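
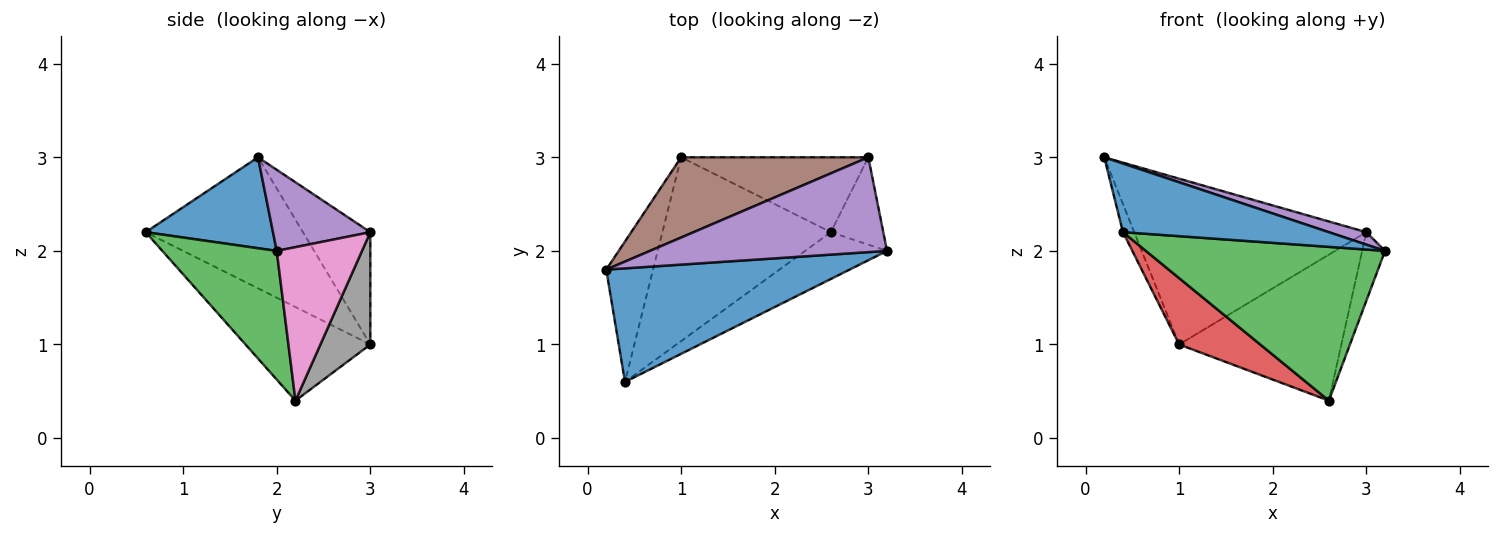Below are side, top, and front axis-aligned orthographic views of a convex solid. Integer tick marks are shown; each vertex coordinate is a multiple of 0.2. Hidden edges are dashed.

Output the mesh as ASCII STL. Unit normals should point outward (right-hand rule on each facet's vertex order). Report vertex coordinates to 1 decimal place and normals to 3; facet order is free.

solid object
 facet normal 0.305 -0.493 0.815
  outer loop
   vertex 0.4 0.6 2.2
   vertex 3.2 2.0 2.0
   vertex 0.2 1.8 3.0
  endloop
 endfacet
 facet normal -0.940 0.067 -0.336
  outer loop
   vertex 1.0 3.0 1.0
   vertex 0.4 0.6 2.2
   vertex 0.2 1.8 3.0
  endloop
 endfacet
 facet normal 0.416 -0.870 -0.265
  outer loop
   vertex 2.6 2.2 0.4
   vertex 3.2 2.0 2.0
   vertex 0.4 0.6 2.2
  endloop
 endfacet
 facet normal -0.463 -0.301 -0.834
  outer loop
   vertex 2.6 2.2 0.4
   vertex 0.4 0.6 2.2
   vertex 1.0 3.0 1.0
  endloop
 endfacet
 facet normal 0.321 -0.124 0.939
  outer loop
   vertex 3.0 3.0 2.2
   vertex 0.2 1.8 3.0
   vertex 3.2 2.0 2.0
  endloop
 endfacet
 facet normal -0.253 0.871 0.421
  outer loop
   vertex 3.0 3.0 2.2
   vertex 1.0 3.0 1.0
   vertex 0.2 1.8 3.0
  endloop
 endfacet
 facet normal 0.917 0.246 -0.313
  outer loop
   vertex 3.0 3.0 2.2
   vertex 3.2 2.0 2.0
   vertex 2.6 2.2 0.4
  endloop
 endfacet
 facet normal 0.264 0.858 -0.440
  outer loop
   vertex 3.0 3.0 2.2
   vertex 2.6 2.2 0.4
   vertex 1.0 3.0 1.0
  endloop
 endfacet
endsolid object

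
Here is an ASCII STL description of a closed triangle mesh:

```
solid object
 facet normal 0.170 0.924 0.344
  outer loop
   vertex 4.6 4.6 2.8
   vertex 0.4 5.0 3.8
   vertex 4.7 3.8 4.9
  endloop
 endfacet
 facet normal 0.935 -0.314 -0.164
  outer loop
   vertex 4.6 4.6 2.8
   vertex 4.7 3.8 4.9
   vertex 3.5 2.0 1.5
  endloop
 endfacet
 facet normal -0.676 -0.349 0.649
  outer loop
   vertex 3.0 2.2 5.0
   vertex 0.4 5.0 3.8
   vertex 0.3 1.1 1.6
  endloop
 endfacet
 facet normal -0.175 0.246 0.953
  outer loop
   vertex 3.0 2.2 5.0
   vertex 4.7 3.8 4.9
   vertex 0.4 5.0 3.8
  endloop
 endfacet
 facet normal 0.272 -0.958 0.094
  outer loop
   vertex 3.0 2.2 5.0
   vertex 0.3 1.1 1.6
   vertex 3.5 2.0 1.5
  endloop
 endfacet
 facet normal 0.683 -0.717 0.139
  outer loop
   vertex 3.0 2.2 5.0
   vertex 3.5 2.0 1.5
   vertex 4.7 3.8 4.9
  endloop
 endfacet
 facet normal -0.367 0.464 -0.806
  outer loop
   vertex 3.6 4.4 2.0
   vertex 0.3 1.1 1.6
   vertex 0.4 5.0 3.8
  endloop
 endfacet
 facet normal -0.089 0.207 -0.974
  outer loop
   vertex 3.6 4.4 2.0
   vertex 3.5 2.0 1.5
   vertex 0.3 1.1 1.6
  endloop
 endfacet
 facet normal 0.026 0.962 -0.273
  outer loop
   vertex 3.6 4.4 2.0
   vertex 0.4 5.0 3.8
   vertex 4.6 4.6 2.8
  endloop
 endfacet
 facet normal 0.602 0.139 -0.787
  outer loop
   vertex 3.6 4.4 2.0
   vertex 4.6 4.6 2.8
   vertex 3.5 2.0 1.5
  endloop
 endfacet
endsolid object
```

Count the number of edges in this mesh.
15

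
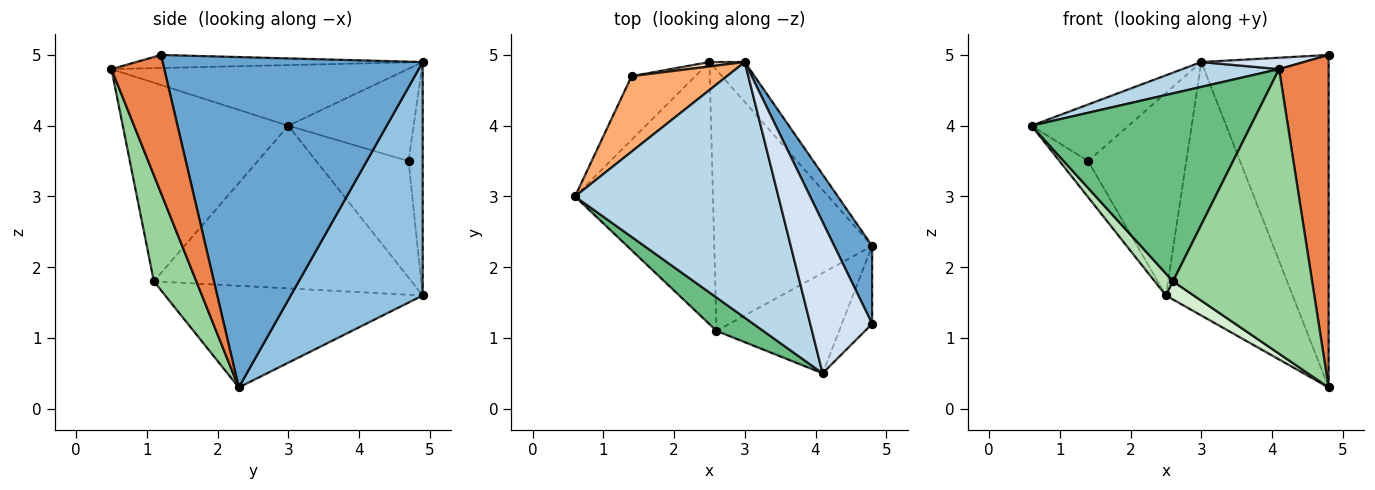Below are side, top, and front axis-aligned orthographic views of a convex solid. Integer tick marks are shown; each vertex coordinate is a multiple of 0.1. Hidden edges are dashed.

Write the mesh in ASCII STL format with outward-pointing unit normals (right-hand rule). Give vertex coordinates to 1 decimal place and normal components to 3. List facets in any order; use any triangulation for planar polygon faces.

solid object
 facet normal 0.893 0.437 0.102
  outer loop
   vertex 4.8 2.3 0.3
   vertex 3.0 4.9 4.9
   vertex 4.8 1.2 5.0
  endloop
 endfacet
 facet normal 0.717 0.689 -0.109
  outer loop
   vertex 2.5 4.9 1.6
   vertex 3.0 4.9 4.9
   vertex 4.8 2.3 0.3
  endloop
 endfacet
 facet normal -0.284 -0.093 0.954
  outer loop
   vertex 4.1 0.5 4.8
   vertex 3.0 4.9 4.9
   vertex 0.6 3.0 4.0
  endloop
 endfacet
 facet normal -0.205 -0.074 0.976
  outer loop
   vertex 4.1 0.5 4.8
   vertex 4.8 1.2 5.0
   vertex 3.0 4.9 4.9
  endloop
 endfacet
 facet normal 0.720 -0.675 -0.158
  outer loop
   vertex 4.1 0.5 4.8
   vertex 4.8 2.3 0.3
   vertex 4.8 1.2 5.0
  endloop
 endfacet
 facet normal -0.613 0.474 0.632
  outer loop
   vertex 1.4 4.7 3.5
   vertex 0.6 3.0 4.0
   vertex 3.0 4.9 4.9
  endloop
 endfacet
 facet normal -0.847 0.262 -0.463
  outer loop
   vertex 1.4 4.7 3.5
   vertex 2.5 4.9 1.6
   vertex 0.6 3.0 4.0
  endloop
 endfacet
 facet normal -0.143 0.990 0.022
  outer loop
   vertex 1.4 4.7 3.5
   vertex 3.0 4.9 4.9
   vertex 2.5 4.9 1.6
  endloop
 endfacet
 facet normal -0.597 -0.790 0.140
  outer loop
   vertex 2.6 1.1 1.8
   vertex 4.1 0.5 4.8
   vertex 0.6 3.0 4.0
  endloop
 endfacet
 facet normal 0.277 -0.906 -0.320
  outer loop
   vertex 2.6 1.1 1.8
   vertex 4.8 2.3 0.3
   vertex 4.1 0.5 4.8
  endloop
 endfacet
 facet normal -0.762 -0.054 -0.646
  outer loop
   vertex 2.6 1.1 1.8
   vertex 0.6 3.0 4.0
   vertex 2.5 4.9 1.6
  endloop
 endfacet
 facet normal -0.540 -0.058 -0.839
  outer loop
   vertex 2.6 1.1 1.8
   vertex 2.5 4.9 1.6
   vertex 4.8 2.3 0.3
  endloop
 endfacet
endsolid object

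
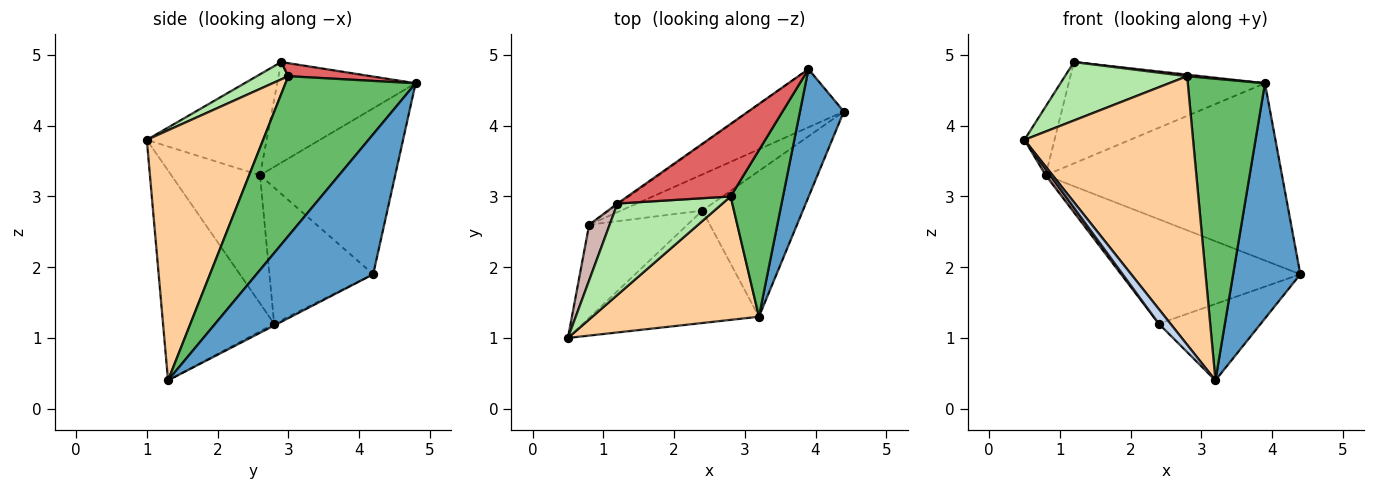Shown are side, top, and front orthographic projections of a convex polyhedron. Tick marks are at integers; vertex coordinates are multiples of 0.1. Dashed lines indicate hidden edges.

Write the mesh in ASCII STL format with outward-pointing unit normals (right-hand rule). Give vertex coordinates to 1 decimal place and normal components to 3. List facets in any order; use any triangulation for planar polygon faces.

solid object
 facet normal 0.836 -0.482 0.262
  outer loop
   vertex 3.9 4.8 4.6
   vertex 3.2 1.3 0.4
   vertex 4.4 4.2 1.9
  endloop
 endfacet
 facet normal -0.777 -0.081 -0.624
  outer loop
   vertex 2.4 2.8 1.2
   vertex 3.2 1.3 0.4
   vertex 0.5 1.0 3.8
  endloop
 endfacet
 facet normal -0.015 0.464 -0.886
  outer loop
   vertex 2.4 2.8 1.2
   vertex 4.4 4.2 1.9
   vertex 3.2 1.3 0.4
  endloop
 endfacet
 facet normal 0.531 -0.770 0.354
  outer loop
   vertex 2.8 3.0 4.7
   vertex 0.5 1.0 3.8
   vertex 3.2 1.3 0.4
  endloop
 endfacet
 facet normal 0.828 -0.491 0.271
  outer loop
   vertex 2.8 3.0 4.7
   vertex 3.2 1.3 0.4
   vertex 3.9 4.8 4.6
  endloop
 endfacet
 facet normal 0.138 -0.534 0.834
  outer loop
   vertex 1.2 2.9 4.9
   vertex 0.5 1.0 3.8
   vertex 2.8 3.0 4.7
  endloop
 endfacet
 facet normal 0.125 -0.021 0.992
  outer loop
   vertex 1.2 2.9 4.9
   vertex 2.8 3.0 4.7
   vertex 3.9 4.8 4.6
  endloop
 endfacet
 facet normal -0.478 0.835 -0.274
  outer loop
   vertex 0.8 2.6 3.3
   vertex 3.9 4.8 4.6
   vertex 4.4 4.2 1.9
  endloop
 endfacet
 facet normal -0.480 0.829 -0.287
  outer loop
   vertex 0.8 2.6 3.3
   vertex 4.4 4.2 1.9
   vertex 2.4 2.8 1.2
  endloop
 endfacet
 facet normal -0.576 0.817 -0.009
  outer loop
   vertex 0.8 2.6 3.3
   vertex 1.2 2.9 4.9
   vertex 3.9 4.8 4.6
  endloop
 endfacet
 facet normal -0.793 -0.041 -0.608
  outer loop
   vertex 0.8 2.6 3.3
   vertex 2.4 2.8 1.2
   vertex 0.5 1.0 3.8
  endloop
 endfacet
 facet normal -0.952 0.239 0.193
  outer loop
   vertex 0.8 2.6 3.3
   vertex 0.5 1.0 3.8
   vertex 1.2 2.9 4.9
  endloop
 endfacet
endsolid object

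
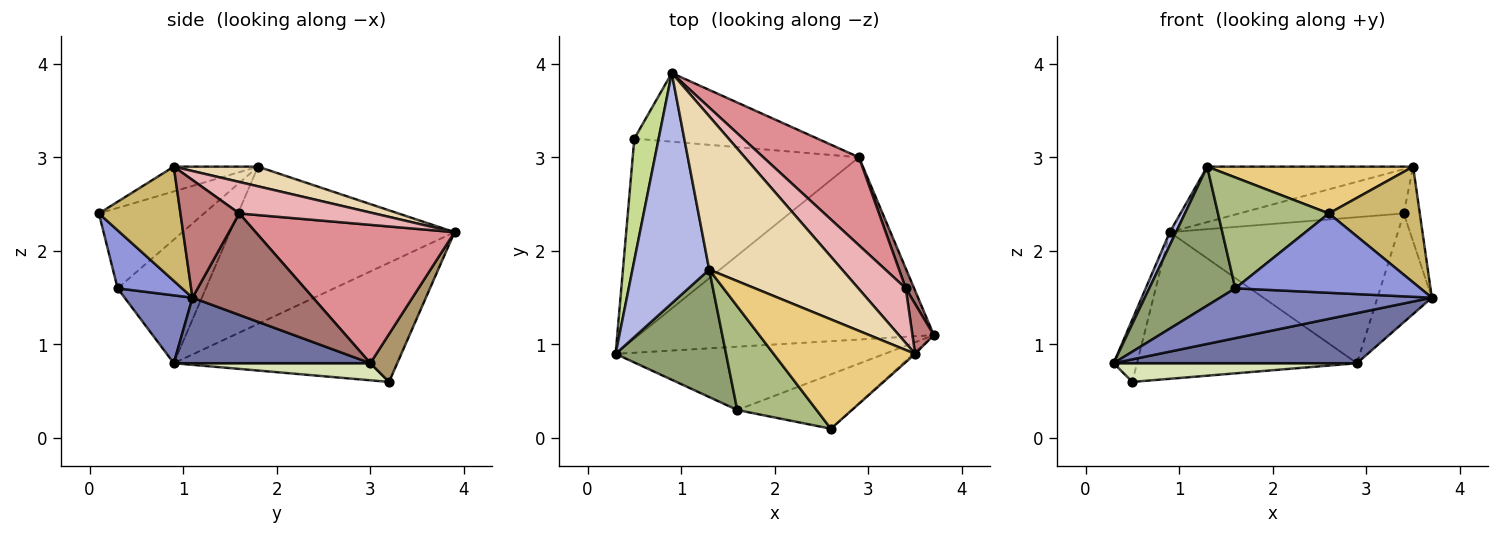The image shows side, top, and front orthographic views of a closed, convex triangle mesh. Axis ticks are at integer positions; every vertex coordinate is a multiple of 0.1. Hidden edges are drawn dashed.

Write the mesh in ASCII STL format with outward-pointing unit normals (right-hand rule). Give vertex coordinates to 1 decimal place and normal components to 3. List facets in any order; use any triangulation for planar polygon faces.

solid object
 facet normal 0.209 -0.259 -0.943
  outer loop
   vertex 2.9 3.0 0.8
   vertex 3.7 1.1 1.5
   vertex 0.3 0.9 0.8
  endloop
 endfacet
 facet normal 0.194 -0.607 -0.771
  outer loop
   vertex 1.6 0.3 1.6
   vertex 0.3 0.9 0.8
   vertex 3.7 1.1 1.5
  endloop
 endfacet
 facet normal 0.276 -0.793 -0.543
  outer loop
   vertex 1.6 0.3 1.6
   vertex 3.7 1.1 1.5
   vertex 2.6 0.1 2.4
  endloop
 endfacet
 facet normal -0.898 -0.025 0.438
  outer loop
   vertex 1.3 1.8 2.9
   vertex 0.9 3.9 2.2
   vertex 0.3 0.9 0.8
  endloop
 endfacet
 facet normal -0.603 -0.588 0.539
  outer loop
   vertex 1.3 1.8 2.9
   vertex 0.3 0.9 0.8
   vertex 1.6 0.3 1.6
  endloop
 endfacet
 facet normal -0.569 -0.601 0.562
  outer loop
   vertex 1.3 1.8 2.9
   vertex 1.6 0.3 1.6
   vertex 2.6 0.1 2.4
  endloop
 endfacet
 facet normal -0.975 0.102 0.199
  outer loop
   vertex 0.5 3.2 0.6
   vertex 0.3 0.9 0.8
   vertex 0.9 3.9 2.2
  endloop
 endfacet
 facet normal 0.075 -0.093 -0.993
  outer loop
   vertex 0.5 3.2 0.6
   vertex 2.9 3.0 0.8
   vertex 0.3 0.9 0.8
  endloop
 endfacet
 facet normal 0.110 0.900 -0.421
  outer loop
   vertex 0.5 3.2 0.6
   vertex 0.9 3.9 2.2
   vertex 2.9 3.0 0.8
  endloop
 endfacet
 facet normal 0.668 -0.744 -0.011
  outer loop
   vertex 3.5 0.9 2.9
   vertex 2.6 0.1 2.4
   vertex 3.7 1.1 1.5
  endloop
 endfacet
 facet normal -0.159 -0.388 0.908
  outer loop
   vertex 3.5 0.9 2.9
   vertex 1.3 1.8 2.9
   vertex 2.6 0.1 2.4
  endloop
 endfacet
 facet normal 0.138 0.337 0.931
  outer loop
   vertex 3.5 0.9 2.9
   vertex 0.9 3.9 2.2
   vertex 1.3 1.8 2.9
  endloop
 endfacet
 facet normal 0.909 0.410 0.075
  outer loop
   vertex 3.4 1.6 2.4
   vertex 3.7 1.1 1.5
   vertex 2.9 3.0 0.8
  endloop
 endfacet
 facet normal 0.950 0.259 0.173
  outer loop
   vertex 3.4 1.6 2.4
   vertex 3.5 0.9 2.9
   vertex 3.7 1.1 1.5
  endloop
 endfacet
 facet normal 0.598 0.686 0.414
  outer loop
   vertex 3.4 1.6 2.4
   vertex 2.9 3.0 0.8
   vertex 0.9 3.9 2.2
  endloop
 endfacet
 facet normal 0.459 0.559 0.691
  outer loop
   vertex 3.4 1.6 2.4
   vertex 0.9 3.9 2.2
   vertex 3.5 0.9 2.9
  endloop
 endfacet
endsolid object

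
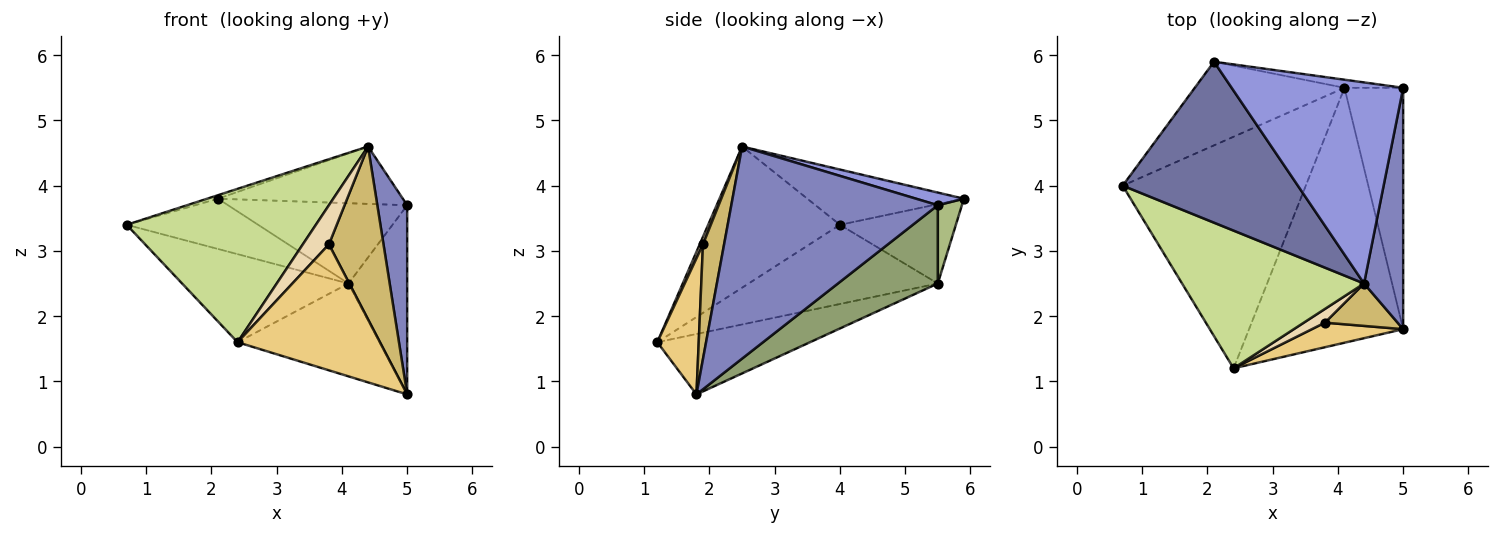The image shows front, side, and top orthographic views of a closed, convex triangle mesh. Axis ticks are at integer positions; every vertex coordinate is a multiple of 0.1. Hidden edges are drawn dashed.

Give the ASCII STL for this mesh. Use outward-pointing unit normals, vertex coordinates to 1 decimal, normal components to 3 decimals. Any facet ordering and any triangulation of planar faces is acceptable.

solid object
 facet normal -0.301 0.021 0.953
  outer loop
   vertex 4.4 2.5 4.6
   vertex 2.1 5.9 3.8
   vertex 0.7 4.0 3.4
  endloop
 endfacet
 facet normal 0.974 -0.141 0.180
  outer loop
   vertex 5.0 5.5 3.7
   vertex 4.4 2.5 4.6
   vertex 5.0 1.8 0.8
  endloop
 endfacet
 facet normal 0.071 0.274 0.959
  outer loop
   vertex 5.0 5.5 3.7
   vertex 2.1 5.9 3.8
   vertex 4.4 2.5 4.6
  endloop
 endfacet
 facet normal -0.413 0.469 -0.780
  outer loop
   vertex 4.1 5.5 2.5
   vertex 0.7 4.0 3.4
   vertex 2.1 5.9 3.8
  endloop
 endfacet
 facet normal 0.724 0.426 -0.543
  outer loop
   vertex 4.1 5.5 2.5
   vertex 5.0 5.5 3.7
   vertex 5.0 1.8 0.8
  endloop
 endfacet
 facet normal 0.133 0.986 -0.099
  outer loop
   vertex 4.1 5.5 2.5
   vertex 2.1 5.9 3.8
   vertex 5.0 5.5 3.7
  endloop
 endfacet
 facet normal -0.460 -0.661 0.593
  outer loop
   vertex 2.4 1.2 1.6
   vertex 4.4 2.5 4.6
   vertex 0.7 4.0 3.4
  endloop
 endfacet
 facet normal -0.375 0.330 -0.867
  outer loop
   vertex 2.4 1.2 1.6
   vertex 0.7 4.0 3.4
   vertex 4.1 5.5 2.5
  endloop
 endfacet
 facet normal -0.345 0.321 -0.882
  outer loop
   vertex 2.4 1.2 1.6
   vertex 4.1 5.5 2.5
   vertex 5.0 1.8 0.8
  endloop
 endfacet
 facet normal 0.352 -0.909 0.223
  outer loop
   vertex 3.8 1.9 3.1
   vertex 5.0 1.8 0.8
   vertex 4.4 2.5 4.6
  endloop
 endfacet
 facet normal 0.274 -0.944 0.184
  outer loop
   vertex 3.8 1.9 3.1
   vertex 2.4 1.2 1.6
   vertex 5.0 1.8 0.8
  endloop
 endfacet
 facet normal 0.117 -0.937 0.328
  outer loop
   vertex 3.8 1.9 3.1
   vertex 4.4 2.5 4.6
   vertex 2.4 1.2 1.6
  endloop
 endfacet
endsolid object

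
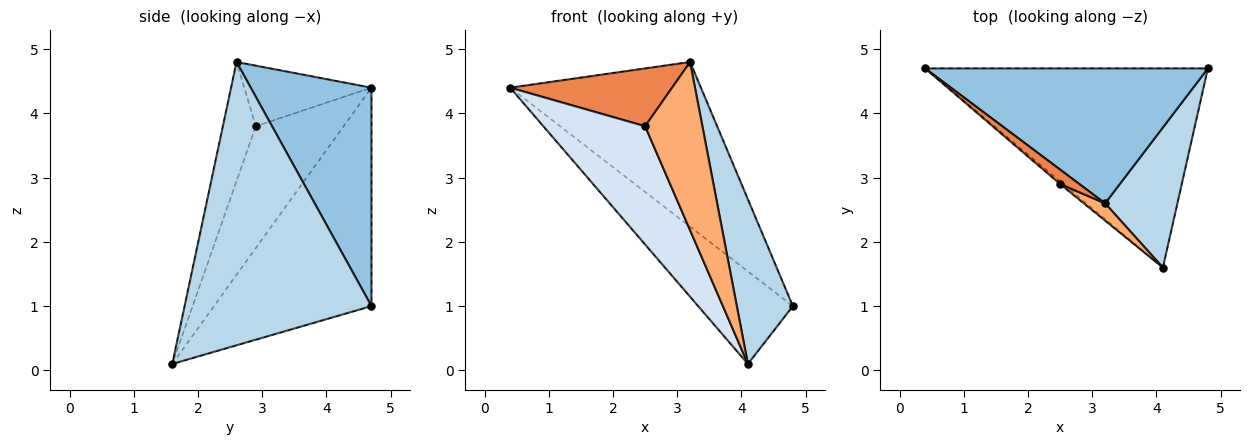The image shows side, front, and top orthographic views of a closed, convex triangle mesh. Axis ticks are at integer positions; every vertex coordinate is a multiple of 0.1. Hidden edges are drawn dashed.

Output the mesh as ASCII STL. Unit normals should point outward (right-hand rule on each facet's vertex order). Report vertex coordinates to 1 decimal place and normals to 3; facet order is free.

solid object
 facet normal -0.574 0.345 -0.743
  outer loop
   vertex 4.1 1.6 0.1
   vertex 0.4 4.7 4.4
   vertex 4.8 4.7 1.0
  endloop
 endfacet
 facet normal 0.440 0.695 0.569
  outer loop
   vertex 3.2 2.6 4.8
   vertex 4.8 4.7 1.0
   vertex 0.4 4.7 4.4
  endloop
 endfacet
 facet normal 0.930 -0.279 0.238
  outer loop
   vertex 3.2 2.6 4.8
   vertex 4.1 1.6 0.1
   vertex 4.8 4.7 1.0
  endloop
 endfacet
 facet normal -0.653 -0.757 -0.017
  outer loop
   vertex 2.5 2.9 3.8
   vertex 0.4 4.7 4.4
   vertex 4.1 1.6 0.1
  endloop
 endfacet
 facet normal -0.606 -0.772 0.193
  outer loop
   vertex 2.5 2.9 3.8
   vertex 3.2 2.6 4.8
   vertex 0.4 4.7 4.4
  endloop
 endfacet
 facet normal -0.497 -0.863 0.089
  outer loop
   vertex 2.5 2.9 3.8
   vertex 4.1 1.6 0.1
   vertex 3.2 2.6 4.8
  endloop
 endfacet
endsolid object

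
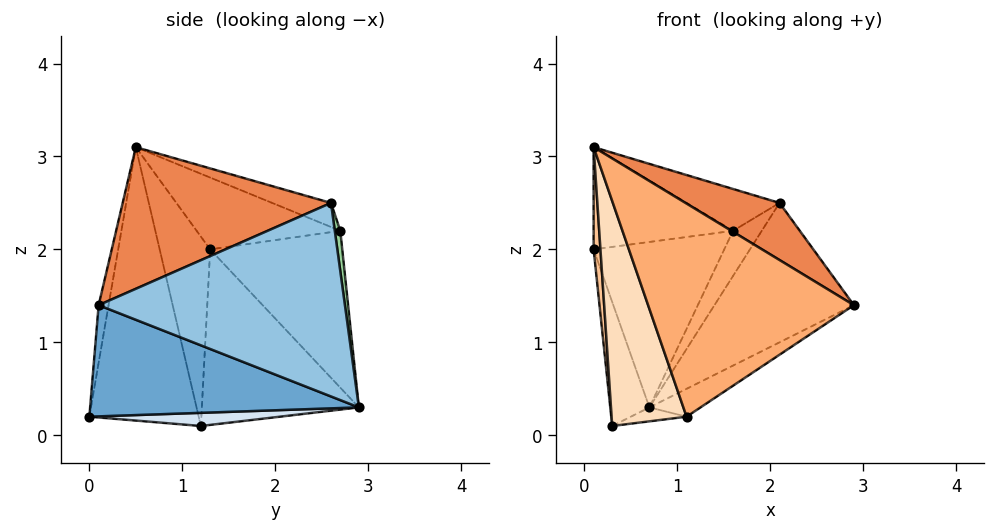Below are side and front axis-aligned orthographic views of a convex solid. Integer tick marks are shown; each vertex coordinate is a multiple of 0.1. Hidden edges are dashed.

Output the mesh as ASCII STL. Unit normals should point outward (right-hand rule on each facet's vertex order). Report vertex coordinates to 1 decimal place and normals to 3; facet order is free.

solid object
 facet normal 0.548 0.104 -0.830
  outer loop
   vertex 1.1 0.0 0.2
   vertex 0.7 2.9 0.3
   vertex 2.9 0.1 1.4
  endloop
 endfacet
 facet normal 0.783 0.443 -0.438
  outer loop
   vertex 2.1 2.6 2.5
   vertex 2.9 0.1 1.4
   vertex 0.7 2.9 0.3
  endloop
 endfacet
 facet normal -0.964 0.240 -0.114
  outer loop
   vertex 0.3 1.2 0.1
   vertex 0.1 1.3 2.0
   vertex 0.7 2.9 0.3
  endloop
 endfacet
 facet normal 0.217 0.064 -0.974
  outer loop
   vertex 0.3 1.2 0.1
   vertex 0.7 2.9 0.3
   vertex 1.1 0.0 0.2
  endloop
 endfacet
 facet normal 0.483 -0.218 0.848
  outer loop
   vertex 0.1 0.5 3.1
   vertex 2.9 0.1 1.4
   vertex 2.1 2.6 2.5
  endloop
 endfacet
 facet normal -0.048 -0.987 0.154
  outer loop
   vertex 0.1 0.5 3.1
   vertex 1.1 0.0 0.2
   vertex 2.9 0.1 1.4
  endloop
 endfacet
 facet normal -0.986 -0.133 -0.097
  outer loop
   vertex 0.1 0.5 3.1
   vertex 0.1 1.3 2.0
   vertex 0.3 1.2 0.1
  endloop
 endfacet
 facet normal -0.811 -0.556 -0.184
  outer loop
   vertex 0.1 0.5 3.1
   vertex 0.3 1.2 0.1
   vertex 1.1 0.0 0.2
  endloop
 endfacet
 facet normal -0.658 0.650 0.380
  outer loop
   vertex 1.6 2.7 2.2
   vertex 0.7 2.9 0.3
   vertex 0.1 1.3 2.0
  endloop
 endfacet
 facet normal 0.188 0.982 0.014
  outer loop
   vertex 1.6 2.7 2.2
   vertex 2.1 2.6 2.5
   vertex 0.7 2.9 0.3
  endloop
 endfacet
 facet normal -0.640 0.621 0.452
  outer loop
   vertex 1.6 2.7 2.2
   vertex 0.1 1.3 2.0
   vertex 0.1 0.5 3.1
  endloop
 endfacet
 facet normal -0.347 0.548 0.761
  outer loop
   vertex 1.6 2.7 2.2
   vertex 0.1 0.5 3.1
   vertex 2.1 2.6 2.5
  endloop
 endfacet
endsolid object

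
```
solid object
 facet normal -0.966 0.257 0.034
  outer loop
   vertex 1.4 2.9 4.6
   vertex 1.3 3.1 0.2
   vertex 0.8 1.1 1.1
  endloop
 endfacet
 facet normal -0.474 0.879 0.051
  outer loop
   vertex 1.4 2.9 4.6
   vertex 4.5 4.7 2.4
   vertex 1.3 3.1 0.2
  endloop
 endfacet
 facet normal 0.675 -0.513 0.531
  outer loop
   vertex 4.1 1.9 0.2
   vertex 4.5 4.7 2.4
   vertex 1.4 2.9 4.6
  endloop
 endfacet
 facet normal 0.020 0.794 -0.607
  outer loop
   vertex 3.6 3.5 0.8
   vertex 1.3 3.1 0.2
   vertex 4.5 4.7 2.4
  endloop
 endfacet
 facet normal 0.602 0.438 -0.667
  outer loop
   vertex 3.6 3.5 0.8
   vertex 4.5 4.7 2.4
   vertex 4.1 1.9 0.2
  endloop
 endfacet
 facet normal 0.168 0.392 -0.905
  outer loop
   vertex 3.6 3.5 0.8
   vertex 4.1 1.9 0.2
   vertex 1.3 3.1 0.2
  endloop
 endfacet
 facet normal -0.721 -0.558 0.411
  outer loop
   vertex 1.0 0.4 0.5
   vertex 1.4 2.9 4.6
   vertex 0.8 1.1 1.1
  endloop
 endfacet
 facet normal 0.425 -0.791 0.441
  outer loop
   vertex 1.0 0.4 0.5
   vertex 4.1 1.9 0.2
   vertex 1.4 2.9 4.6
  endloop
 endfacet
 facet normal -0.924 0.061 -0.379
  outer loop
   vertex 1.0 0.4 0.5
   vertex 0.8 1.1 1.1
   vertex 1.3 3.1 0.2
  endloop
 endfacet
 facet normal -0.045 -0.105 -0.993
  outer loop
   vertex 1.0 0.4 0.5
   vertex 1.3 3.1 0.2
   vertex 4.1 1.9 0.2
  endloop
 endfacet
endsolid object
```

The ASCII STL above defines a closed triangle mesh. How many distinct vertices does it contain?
7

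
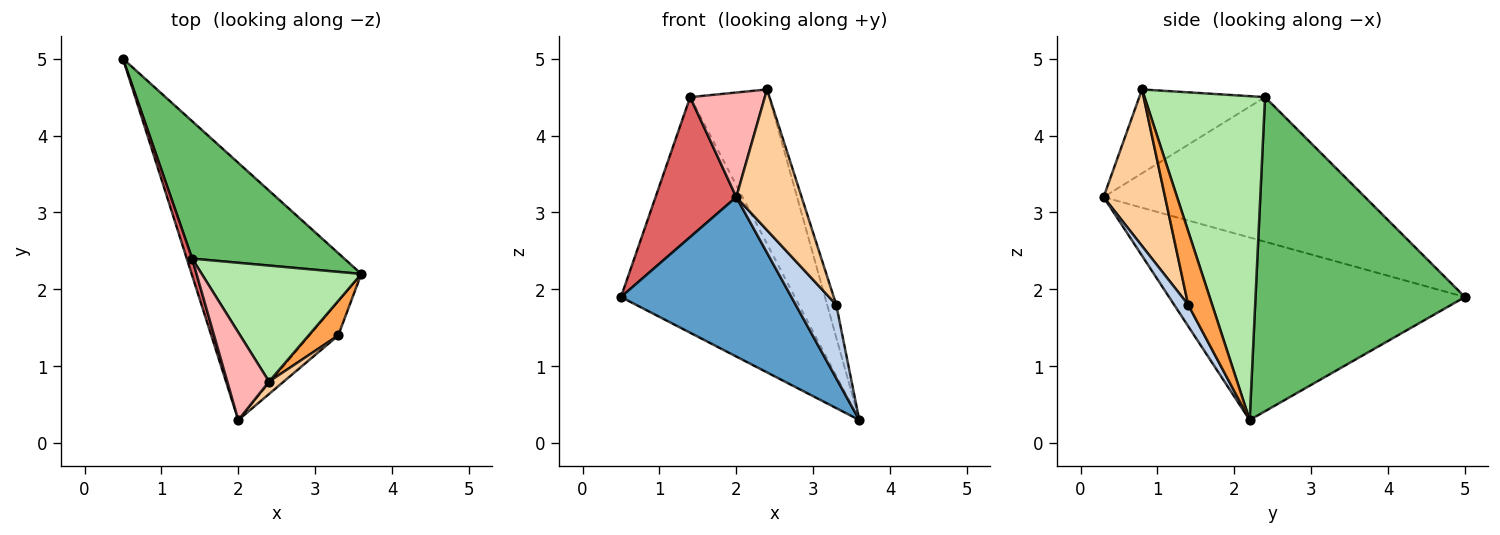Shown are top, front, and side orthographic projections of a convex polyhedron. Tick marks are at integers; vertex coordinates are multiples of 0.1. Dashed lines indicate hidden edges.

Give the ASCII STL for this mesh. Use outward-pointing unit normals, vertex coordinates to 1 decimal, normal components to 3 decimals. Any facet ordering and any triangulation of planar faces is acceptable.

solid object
 facet normal -0.675 -0.389 -0.627
  outer loop
   vertex 2.0 0.3 3.2
   vertex 0.5 5.0 1.9
   vertex 3.6 2.2 0.3
  endloop
 endfacet
 facet normal 0.300 -0.865 -0.402
  outer loop
   vertex 3.3 1.4 1.8
   vertex 2.0 0.3 3.2
   vertex 3.6 2.2 0.3
  endloop
 endfacet
 facet normal 0.875 0.333 0.352
  outer loop
   vertex 3.3 1.4 1.8
   vertex 3.6 2.2 0.3
   vertex 2.4 0.8 4.6
  endloop
 endfacet
 facet normal 0.684 -0.727 0.064
  outer loop
   vertex 3.3 1.4 1.8
   vertex 2.4 0.8 4.6
   vertex 2.0 0.3 3.2
  endloop
 endfacet
 facet normal 0.721 0.599 0.349
  outer loop
   vertex 1.4 2.4 4.5
   vertex 3.6 2.2 0.3
   vertex 0.5 5.0 1.9
  endloop
 endfacet
 facet normal 0.773 0.507 0.381
  outer loop
   vertex 1.4 2.4 4.5
   vertex 2.4 0.8 4.6
   vertex 3.6 2.2 0.3
  endloop
 endfacet
 facet normal -0.955 -0.295 0.036
  outer loop
   vertex 1.4 2.4 4.5
   vertex 0.5 5.0 1.9
   vertex 2.0 0.3 3.2
  endloop
 endfacet
 facet normal -0.790 -0.469 0.393
  outer loop
   vertex 1.4 2.4 4.5
   vertex 2.0 0.3 3.2
   vertex 2.4 0.8 4.6
  endloop
 endfacet
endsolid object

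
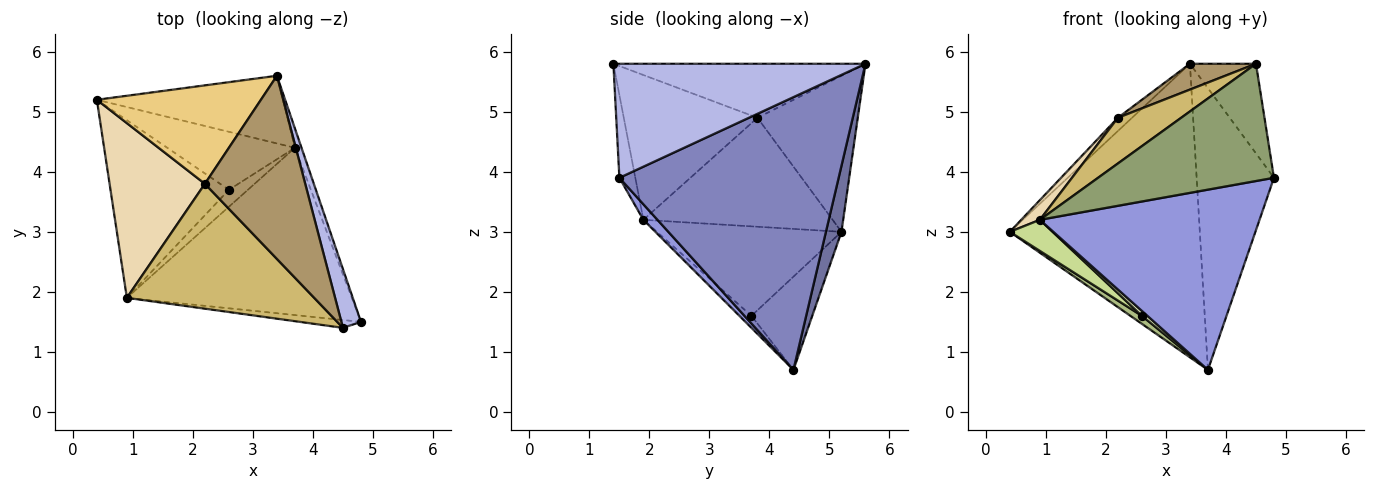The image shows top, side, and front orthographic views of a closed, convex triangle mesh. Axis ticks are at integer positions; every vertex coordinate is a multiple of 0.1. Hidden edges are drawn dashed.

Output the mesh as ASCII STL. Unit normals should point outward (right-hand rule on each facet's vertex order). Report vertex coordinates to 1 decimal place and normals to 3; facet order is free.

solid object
 facet normal 0.079 0.971 -0.224
  outer loop
   vertex 3.7 4.4 0.7
   vertex 0.4 5.2 3.0
   vertex 3.4 5.6 5.8
  endloop
 endfacet
 facet normal 0.943 0.332 -0.023
  outer loop
   vertex 3.7 4.4 0.7
   vertex 3.4 5.6 5.8
   vertex 4.8 1.5 3.9
  endloop
 endfacet
 facet normal 0.047 -0.732 -0.680
  outer loop
   vertex 0.9 1.9 3.2
   vertex 3.7 4.4 0.7
   vertex 4.8 1.5 3.9
  endloop
 endfacet
 facet normal 0.954 0.250 0.164
  outer loop
   vertex 4.5 1.4 5.8
   vertex 4.8 1.5 3.9
   vertex 3.4 5.6 5.8
  endloop
 endfacet
 facet normal -0.090 -0.994 -0.067
  outer loop
   vertex 4.5 1.4 5.8
   vertex 0.9 1.9 3.2
   vertex 4.8 1.5 3.9
  endloop
 endfacet
 facet normal -0.586 -0.111 -0.803
  outer loop
   vertex 2.6 3.7 1.6
   vertex 0.4 5.2 3.0
   vertex 3.7 4.4 0.7
  endloop
 endfacet
 facet normal -0.597 -0.138 -0.790
  outer loop
   vertex 2.6 3.7 1.6
   vertex 0.9 1.9 3.2
   vertex 0.4 5.2 3.0
  endloop
 endfacet
 facet normal -0.519 -0.239 -0.821
  outer loop
   vertex 2.6 3.7 1.6
   vertex 3.7 4.4 0.7
   vertex 0.9 1.9 3.2
  endloop
 endfacet
 facet normal -0.470 -0.123 0.874
  outer loop
   vertex 2.2 3.8 4.9
   vertex 4.5 1.4 5.8
   vertex 3.4 5.6 5.8
  endloop
 endfacet
 facet normal -0.587 -0.278 0.760
  outer loop
   vertex 2.2 3.8 4.9
   vertex 0.9 1.9 3.2
   vertex 4.5 1.4 5.8
  endloop
 endfacet
 facet normal -0.686 0.097 0.721
  outer loop
   vertex 2.2 3.8 4.9
   vertex 3.4 5.6 5.8
   vertex 0.4 5.2 3.0
  endloop
 endfacet
 facet normal -0.751 -0.074 0.657
  outer loop
   vertex 2.2 3.8 4.9
   vertex 0.4 5.2 3.0
   vertex 0.9 1.9 3.2
  endloop
 endfacet
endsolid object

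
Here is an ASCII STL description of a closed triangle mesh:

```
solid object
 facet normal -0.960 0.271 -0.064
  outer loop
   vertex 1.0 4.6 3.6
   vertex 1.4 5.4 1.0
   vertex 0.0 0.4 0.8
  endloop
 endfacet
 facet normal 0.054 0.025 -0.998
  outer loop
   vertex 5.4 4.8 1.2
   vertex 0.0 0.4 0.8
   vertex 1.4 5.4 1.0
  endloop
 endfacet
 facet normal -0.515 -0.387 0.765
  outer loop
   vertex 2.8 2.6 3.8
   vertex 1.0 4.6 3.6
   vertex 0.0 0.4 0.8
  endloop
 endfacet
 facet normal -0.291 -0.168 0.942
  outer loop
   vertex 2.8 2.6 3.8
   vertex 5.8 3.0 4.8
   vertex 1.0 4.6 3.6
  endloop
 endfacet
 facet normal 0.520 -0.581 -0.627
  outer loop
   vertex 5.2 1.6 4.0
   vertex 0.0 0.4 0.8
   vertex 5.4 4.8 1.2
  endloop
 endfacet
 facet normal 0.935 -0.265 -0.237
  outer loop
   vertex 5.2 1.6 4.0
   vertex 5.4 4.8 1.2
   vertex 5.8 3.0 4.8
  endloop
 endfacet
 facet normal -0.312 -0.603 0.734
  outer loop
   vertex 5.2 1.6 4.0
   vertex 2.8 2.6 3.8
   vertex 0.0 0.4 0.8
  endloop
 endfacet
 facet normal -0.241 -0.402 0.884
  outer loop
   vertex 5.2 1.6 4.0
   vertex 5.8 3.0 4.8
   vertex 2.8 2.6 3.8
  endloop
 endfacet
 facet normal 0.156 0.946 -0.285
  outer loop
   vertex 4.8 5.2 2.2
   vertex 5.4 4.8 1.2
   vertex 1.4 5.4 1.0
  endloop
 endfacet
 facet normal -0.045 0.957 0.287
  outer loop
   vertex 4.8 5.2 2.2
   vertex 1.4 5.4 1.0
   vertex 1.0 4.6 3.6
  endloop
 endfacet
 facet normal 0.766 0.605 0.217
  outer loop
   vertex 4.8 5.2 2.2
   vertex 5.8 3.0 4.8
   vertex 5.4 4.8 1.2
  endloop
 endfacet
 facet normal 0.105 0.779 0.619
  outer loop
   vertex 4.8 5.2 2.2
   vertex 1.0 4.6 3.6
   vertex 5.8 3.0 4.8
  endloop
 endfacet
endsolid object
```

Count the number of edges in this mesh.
18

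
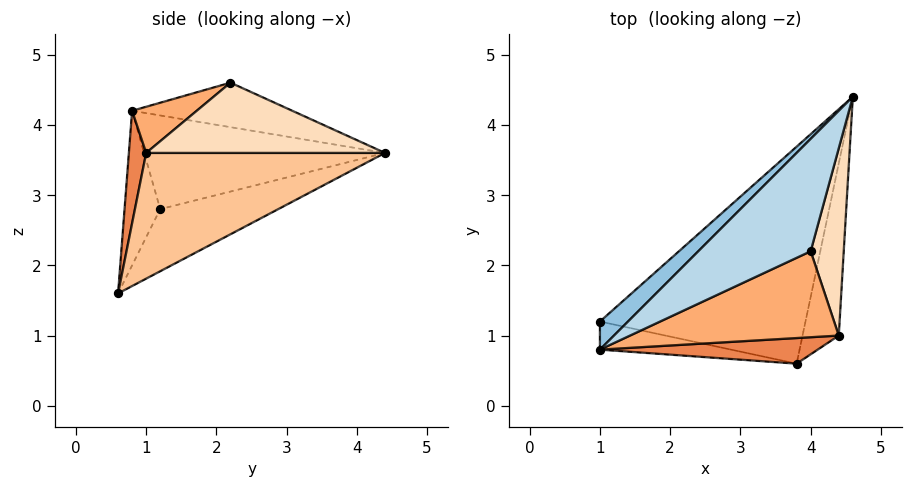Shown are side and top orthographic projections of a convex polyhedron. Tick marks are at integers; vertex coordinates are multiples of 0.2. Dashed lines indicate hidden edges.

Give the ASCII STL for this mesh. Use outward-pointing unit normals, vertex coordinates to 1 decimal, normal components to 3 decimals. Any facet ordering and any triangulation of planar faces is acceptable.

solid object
 facet normal -0.252 0.492 -0.834
  outer loop
   vertex 3.8 0.6 1.6
   vertex 1.0 1.2 2.8
   vertex 4.6 4.4 3.6
  endloop
 endfacet
 facet normal -0.675 0.709 0.203
  outer loop
   vertex 1.0 0.8 4.2
   vertex 4.6 4.4 3.6
   vertex 1.0 1.2 2.8
  endloop
 endfacet
 facet normal -0.326 0.463 0.824
  outer loop
   vertex 1.0 0.8 4.2
   vertex 4.0 2.2 4.6
   vertex 4.6 4.4 3.6
  endloop
 endfacet
 facet normal -0.308 -0.915 -0.261
  outer loop
   vertex 1.0 0.8 4.2
   vertex 1.0 1.2 2.8
   vertex 3.8 0.6 1.6
  endloop
 endfacet
 facet normal 0.088 -0.982 0.170
  outer loop
   vertex 4.4 1.0 3.6
   vertex 1.0 0.8 4.2
   vertex 3.8 0.6 1.6
  endloop
 endfacet
 facet normal 0.173 -0.596 0.784
  outer loop
   vertex 4.4 1.0 3.6
   vertex 4.0 2.2 4.6
   vertex 1.0 0.8 4.2
  endloop
 endfacet
 facet normal 0.959 -0.056 -0.277
  outer loop
   vertex 4.4 1.0 3.6
   vertex 3.8 0.6 1.6
   vertex 4.6 4.4 3.6
  endloop
 endfacet
 facet normal 0.904 -0.053 0.425
  outer loop
   vertex 4.4 1.0 3.6
   vertex 4.6 4.4 3.6
   vertex 4.0 2.2 4.6
  endloop
 endfacet
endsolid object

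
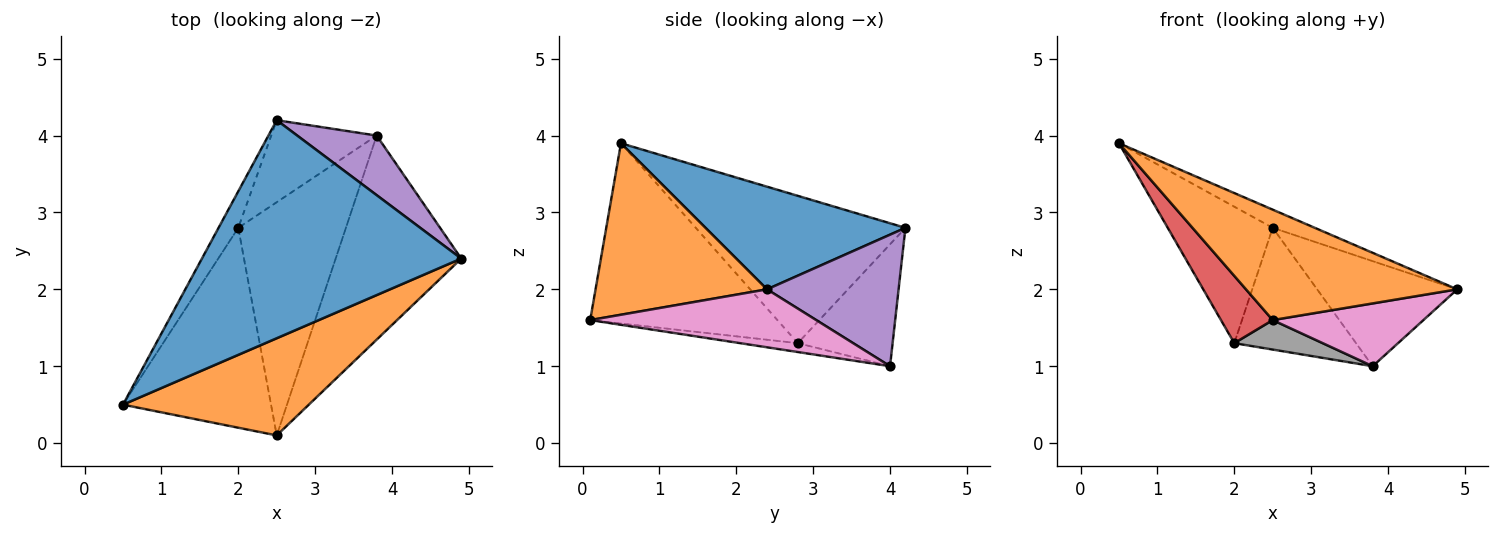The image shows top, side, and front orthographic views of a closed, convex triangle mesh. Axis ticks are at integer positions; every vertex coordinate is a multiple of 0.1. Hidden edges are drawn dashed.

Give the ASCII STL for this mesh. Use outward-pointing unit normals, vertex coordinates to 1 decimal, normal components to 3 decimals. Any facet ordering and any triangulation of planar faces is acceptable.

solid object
 facet normal 0.367 0.077 0.927
  outer loop
   vertex 2.5 4.2 2.8
   vertex 0.5 0.5 3.9
   vertex 4.9 2.4 2.0
  endloop
 endfacet
 facet normal 0.520 -0.641 0.564
  outer loop
   vertex 2.5 0.1 1.6
   vertex 4.9 2.4 2.0
   vertex 0.5 0.5 3.9
  endloop
 endfacet
 facet normal -0.888 0.445 -0.119
  outer loop
   vertex 2.0 2.8 1.3
   vertex 0.5 0.5 3.9
   vertex 2.5 4.2 2.8
  endloop
 endfacet
 facet normal -0.756 -0.209 -0.621
  outer loop
   vertex 2.0 2.8 1.3
   vertex 2.5 0.1 1.6
   vertex 0.5 0.5 3.9
  endloop
 endfacet
 facet normal 0.633 0.674 0.382
  outer loop
   vertex 3.8 4.0 1.0
   vertex 2.5 4.2 2.8
   vertex 4.9 2.4 2.0
  endloop
 endfacet
 facet normal -0.543 0.697 -0.469
  outer loop
   vertex 3.8 4.0 1.0
   vertex 2.0 2.8 1.3
   vertex 2.5 4.2 2.8
  endloop
 endfacet
 facet normal 0.404 -0.269 -0.874
  outer loop
   vertex 3.8 4.0 1.0
   vertex 4.9 2.4 2.0
   vertex 2.5 0.1 1.6
  endloop
 endfacet
 facet normal -0.081 -0.125 -0.989
  outer loop
   vertex 3.8 4.0 1.0
   vertex 2.5 0.1 1.6
   vertex 2.0 2.8 1.3
  endloop
 endfacet
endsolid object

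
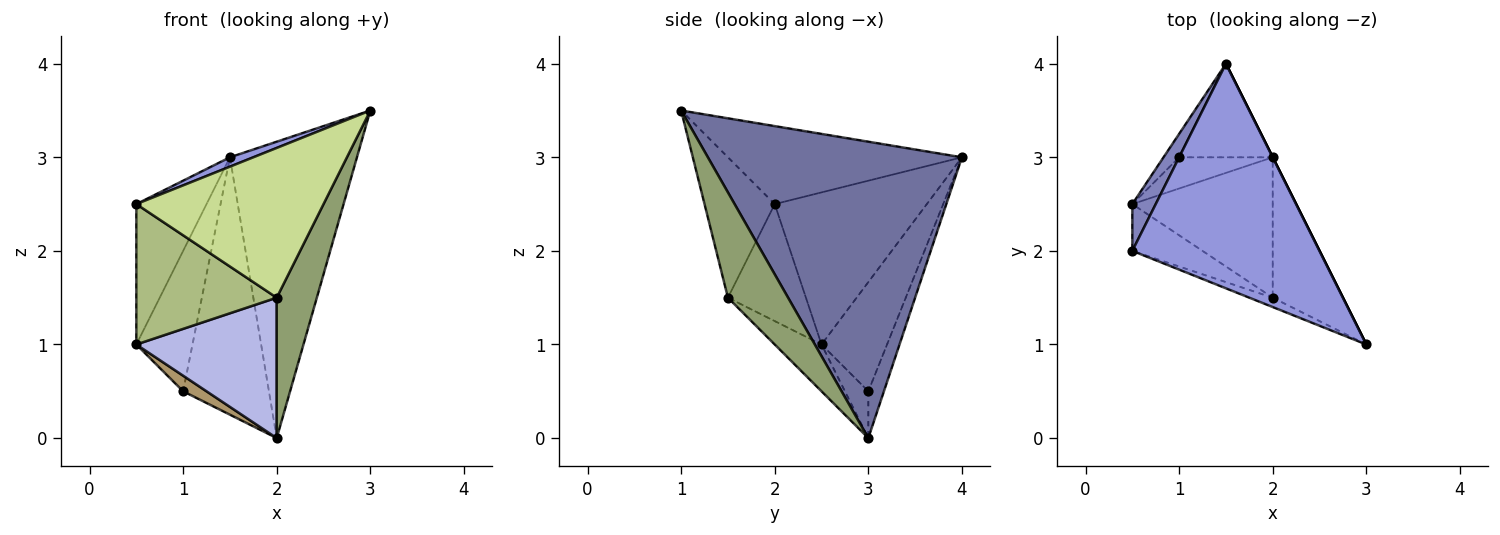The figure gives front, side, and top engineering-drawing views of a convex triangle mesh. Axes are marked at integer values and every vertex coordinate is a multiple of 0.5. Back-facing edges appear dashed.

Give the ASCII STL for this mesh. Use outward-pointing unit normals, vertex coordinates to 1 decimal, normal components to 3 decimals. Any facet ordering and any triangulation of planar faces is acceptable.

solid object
 facet normal 0.894 0.447 0.000
  outer loop
   vertex 2.0 3.0 0.0
   vertex 1.5 4.0 3.0
   vertex 3.0 1.0 3.5
  endloop
 endfacet
 facet normal -0.899 0.415 0.138
  outer loop
   vertex 0.5 2.0 2.5
   vertex 1.5 4.0 3.0
   vertex 0.5 2.5 1.0
  endloop
 endfacet
 facet normal -0.384 -0.038 0.922
  outer loop
   vertex 0.5 2.0 2.5
   vertex 3.0 1.0 3.5
   vertex 1.5 4.0 3.0
  endloop
 endfacet
 facet normal -0.229 -0.688 -0.688
  outer loop
   vertex 2.0 1.5 1.5
   vertex 0.5 2.5 1.0
   vertex 2.0 3.0 0.0
  endloop
 endfacet
 facet normal 0.728 -0.485 -0.485
  outer loop
   vertex 2.0 1.5 1.5
   vertex 2.0 3.0 0.0
   vertex 3.0 1.0 3.5
  endloop
 endfacet
 facet normal -0.466 -0.839 -0.280
  outer loop
   vertex 2.0 1.5 1.5
   vertex 0.5 2.0 2.5
   vertex 0.5 2.5 1.0
  endloop
 endfacet
 facet normal -0.351 -0.935 -0.058
  outer loop
   vertex 2.0 1.5 1.5
   vertex 3.0 1.0 3.5
   vertex 0.5 2.0 2.5
  endloop
 endfacet
 facet normal -0.755 0.647 -0.108
  outer loop
   vertex 1.0 3.0 0.5
   vertex 0.5 2.5 1.0
   vertex 1.5 4.0 3.0
  endloop
 endfacet
 facet normal -0.408 -0.408 -0.816
  outer loop
   vertex 1.0 3.0 0.5
   vertex 2.0 3.0 0.0
   vertex 0.5 2.5 1.0
  endloop
 endfacet
 facet normal -0.168 0.926 -0.337
  outer loop
   vertex 1.0 3.0 0.5
   vertex 1.5 4.0 3.0
   vertex 2.0 3.0 0.0
  endloop
 endfacet
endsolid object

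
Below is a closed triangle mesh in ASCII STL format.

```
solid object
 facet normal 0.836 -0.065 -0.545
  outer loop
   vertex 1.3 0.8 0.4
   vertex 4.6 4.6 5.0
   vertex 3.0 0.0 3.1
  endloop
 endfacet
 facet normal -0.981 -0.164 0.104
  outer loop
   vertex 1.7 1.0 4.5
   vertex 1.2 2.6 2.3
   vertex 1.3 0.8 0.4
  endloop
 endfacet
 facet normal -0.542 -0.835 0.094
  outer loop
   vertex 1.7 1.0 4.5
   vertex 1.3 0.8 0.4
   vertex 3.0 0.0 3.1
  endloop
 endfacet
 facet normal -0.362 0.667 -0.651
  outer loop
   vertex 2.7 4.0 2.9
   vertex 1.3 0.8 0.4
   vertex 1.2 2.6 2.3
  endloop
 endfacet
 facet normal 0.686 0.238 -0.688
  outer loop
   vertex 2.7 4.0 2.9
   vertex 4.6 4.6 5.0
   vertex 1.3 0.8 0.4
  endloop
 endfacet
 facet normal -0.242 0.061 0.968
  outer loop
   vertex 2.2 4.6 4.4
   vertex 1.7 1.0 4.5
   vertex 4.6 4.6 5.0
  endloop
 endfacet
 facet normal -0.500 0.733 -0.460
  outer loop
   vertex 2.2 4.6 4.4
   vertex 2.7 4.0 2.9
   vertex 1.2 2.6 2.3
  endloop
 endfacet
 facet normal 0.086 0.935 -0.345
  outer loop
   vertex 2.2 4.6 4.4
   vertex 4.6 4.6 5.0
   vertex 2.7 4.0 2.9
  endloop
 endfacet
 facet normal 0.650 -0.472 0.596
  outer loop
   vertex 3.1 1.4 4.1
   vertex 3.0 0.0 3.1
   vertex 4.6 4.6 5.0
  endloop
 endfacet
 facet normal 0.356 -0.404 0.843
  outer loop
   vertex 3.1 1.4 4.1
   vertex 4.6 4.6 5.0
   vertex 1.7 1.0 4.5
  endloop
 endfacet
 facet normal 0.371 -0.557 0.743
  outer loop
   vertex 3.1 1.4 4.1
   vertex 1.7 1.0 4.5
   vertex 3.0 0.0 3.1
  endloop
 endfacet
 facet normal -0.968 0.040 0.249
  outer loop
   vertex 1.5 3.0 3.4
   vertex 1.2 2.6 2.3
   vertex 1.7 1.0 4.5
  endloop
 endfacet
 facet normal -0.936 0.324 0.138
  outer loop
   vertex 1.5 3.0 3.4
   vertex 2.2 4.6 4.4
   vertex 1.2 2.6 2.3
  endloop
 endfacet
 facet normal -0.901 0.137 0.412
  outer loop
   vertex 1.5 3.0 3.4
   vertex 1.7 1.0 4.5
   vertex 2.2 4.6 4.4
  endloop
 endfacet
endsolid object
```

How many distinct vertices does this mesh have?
9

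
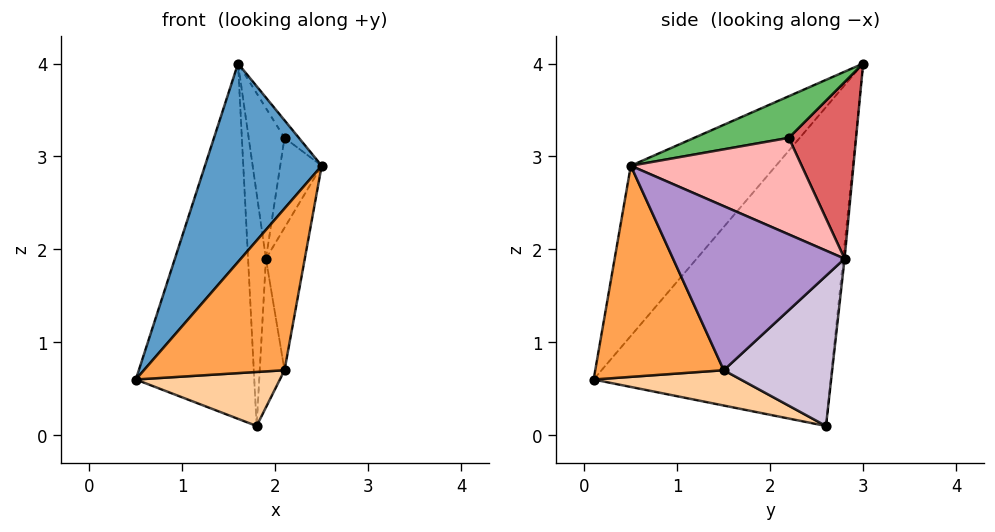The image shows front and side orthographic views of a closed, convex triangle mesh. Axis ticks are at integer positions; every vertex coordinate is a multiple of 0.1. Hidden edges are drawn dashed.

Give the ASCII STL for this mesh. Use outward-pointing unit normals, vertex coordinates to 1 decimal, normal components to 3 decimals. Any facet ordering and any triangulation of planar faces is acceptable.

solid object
 facet normal -0.612 -0.493 0.618
  outer loop
   vertex 1.6 3.0 4.0
   vertex 0.5 0.1 0.6
   vertex 2.5 0.5 2.9
  endloop
 endfacet
 facet normal -0.891 0.445 -0.091
  outer loop
   vertex 1.8 2.6 0.1
   vertex 0.5 0.1 0.6
   vertex 1.6 3.0 4.0
  endloop
 endfacet
 facet normal 0.613 -0.671 -0.417
  outer loop
   vertex 2.1 1.5 0.7
   vertex 2.5 0.5 2.9
   vertex 0.5 0.1 0.6
  endloop
 endfacet
 facet normal 0.372 -0.364 -0.854
  outer loop
   vertex 2.1 1.5 0.7
   vertex 0.5 0.1 0.6
   vertex 1.8 2.6 0.1
  endloop
 endfacet
 facet normal 0.896 0.136 0.424
  outer loop
   vertex 2.1 2.2 3.2
   vertex 1.6 3.0 4.0
   vertex 2.5 0.5 2.9
  endloop
 endfacet
 facet normal -0.079 0.991 -0.106
  outer loop
   vertex 1.9 2.8 1.9
   vertex 1.8 2.6 0.1
   vertex 1.6 3.0 4.0
  endloop
 endfacet
 facet normal 0.880 0.469 0.081
  outer loop
   vertex 1.9 2.8 1.9
   vertex 1.6 3.0 4.0
   vertex 2.1 2.2 3.2
  endloop
 endfacet
 facet normal 0.971 0.236 -0.041
  outer loop
   vertex 1.9 2.8 1.9
   vertex 2.1 2.2 3.2
   vertex 2.5 0.5 2.9
  endloop
 endfacet
 facet normal 0.972 0.220 -0.077
  outer loop
   vertex 1.9 2.8 1.9
   vertex 2.5 0.5 2.9
   vertex 2.1 1.5 0.7
  endloop
 endfacet
 facet normal 0.972 0.222 -0.079
  outer loop
   vertex 1.9 2.8 1.9
   vertex 2.1 1.5 0.7
   vertex 1.8 2.6 0.1
  endloop
 endfacet
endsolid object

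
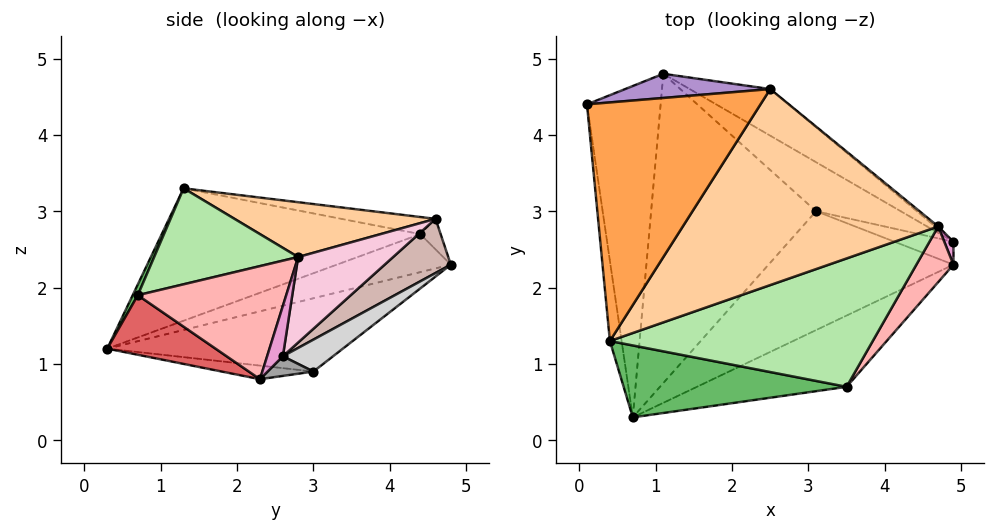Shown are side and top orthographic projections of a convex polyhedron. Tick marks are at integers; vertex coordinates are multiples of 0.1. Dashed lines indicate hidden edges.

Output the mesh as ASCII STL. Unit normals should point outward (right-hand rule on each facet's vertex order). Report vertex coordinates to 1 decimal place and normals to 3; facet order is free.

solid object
 facet normal -0.990 -0.113 -0.088
  outer loop
   vertex 0.4 1.3 3.3
   vertex 0.1 4.4 2.7
   vertex 0.7 0.3 1.2
  endloop
 endfacet
 facet normal -0.073 -0.046 -0.996
  outer loop
   vertex 3.1 3.0 0.9
   vertex 4.9 2.3 0.8
   vertex 0.7 0.3 1.2
  endloop
 endfacet
 facet normal -0.097 0.180 0.979
  outer loop
   vertex 2.5 4.6 2.9
   vertex 0.1 4.4 2.7
   vertex 0.4 1.3 3.3
  endloop
 endfacet
 facet normal 0.210 -0.015 0.978
  outer loop
   vertex 2.5 4.6 2.9
   vertex 0.4 1.3 3.3
   vertex 4.7 2.8 2.4
  endloop
 endfacet
 facet normal 0.021 -0.902 0.432
  outer loop
   vertex 3.5 0.7 1.9
   vertex 0.4 1.3 3.3
   vertex 0.7 0.3 1.2
  endloop
 endfacet
 facet normal 0.316 -0.387 0.866
  outer loop
   vertex 3.5 0.7 1.9
   vertex 4.7 2.8 2.4
   vertex 0.4 1.3 3.3
  endloop
 endfacet
 facet normal 0.266 -0.693 -0.669
  outer loop
   vertex 3.5 0.7 1.9
   vertex 0.7 0.3 1.2
   vertex 4.9 2.3 0.8
  endloop
 endfacet
 facet normal 0.809 -0.525 0.265
  outer loop
   vertex 3.5 0.7 1.9
   vertex 4.9 2.3 0.8
   vertex 4.7 2.8 2.4
  endloop
 endfacet
 facet normal -0.115 0.831 0.544
  outer loop
   vertex 1.1 4.8 2.3
   vertex 0.1 4.4 2.7
   vertex 2.5 4.6 2.9
  endloop
 endfacet
 facet normal -0.444 0.250 -0.860
  outer loop
   vertex 1.1 4.8 2.3
   vertex 0.7 0.3 1.2
   vertex 0.1 4.4 2.7
  endloop
 endfacet
 facet normal -0.393 0.251 -0.885
  outer loop
   vertex 1.1 4.8 2.3
   vertex 3.1 3.0 0.9
   vertex 0.7 0.3 1.2
  endloop
 endfacet
 facet normal 0.322 0.817 -0.479
  outer loop
   vertex 4.9 2.6 1.1
   vertex 1.1 4.8 2.3
   vertex 2.5 4.6 2.9
  endloop
 endfacet
 facet normal 0.968 -0.176 0.176
  outer loop
   vertex 4.9 2.6 1.1
   vertex 4.7 2.8 2.4
   vertex 4.9 2.3 0.8
  endloop
 endfacet
 facet normal 0.630 0.776 -0.023
  outer loop
   vertex 4.9 2.6 1.1
   vertex 2.5 4.6 2.9
   vertex 4.7 2.8 2.4
  endloop
 endfacet
 facet normal 0.229 0.688 -0.688
  outer loop
   vertex 4.9 2.6 1.1
   vertex 4.9 2.3 0.8
   vertex 3.1 3.0 0.9
  endloop
 endfacet
 facet normal 0.235 0.746 -0.623
  outer loop
   vertex 4.9 2.6 1.1
   vertex 3.1 3.0 0.9
   vertex 1.1 4.8 2.3
  endloop
 endfacet
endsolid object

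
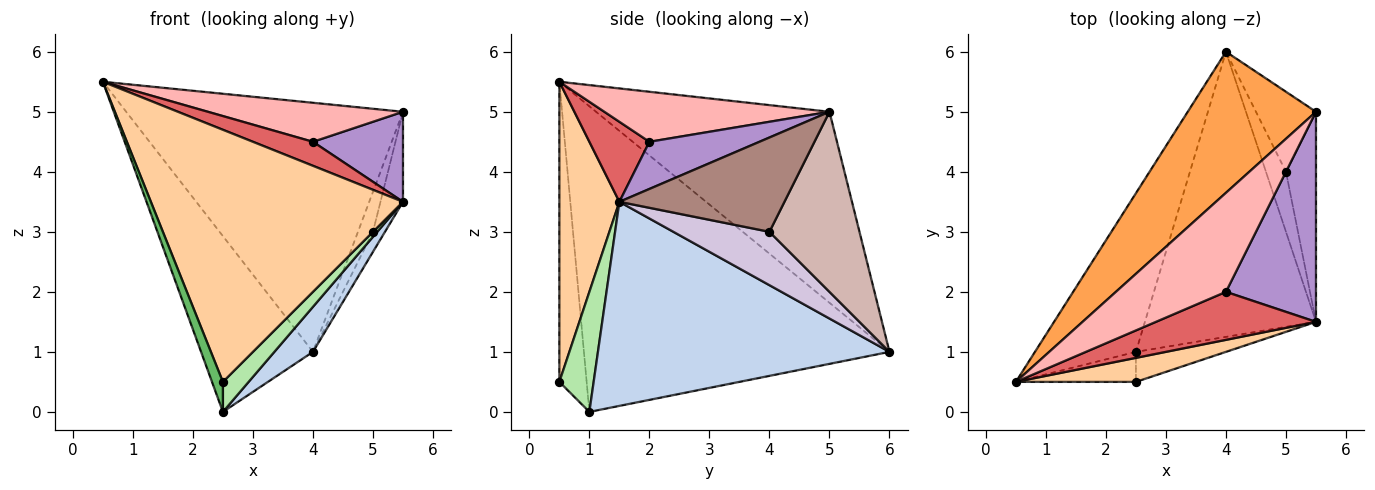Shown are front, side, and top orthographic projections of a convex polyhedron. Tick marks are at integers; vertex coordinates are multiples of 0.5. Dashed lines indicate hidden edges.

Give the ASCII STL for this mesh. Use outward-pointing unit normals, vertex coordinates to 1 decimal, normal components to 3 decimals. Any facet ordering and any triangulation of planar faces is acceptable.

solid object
 facet normal -0.897 0.328 -0.296
  outer loop
   vertex 2.5 1.0 0.0
   vertex 0.5 0.5 5.5
   vertex 4.0 6.0 1.0
  endloop
 endfacet
 facet normal 0.762 -0.101 -0.639
  outer loop
   vertex 2.5 1.0 0.0
   vertex 4.0 6.0 1.0
   vertex 5.5 1.5 3.5
  endloop
 endfacet
 facet normal -0.592 0.702 0.397
  outer loop
   vertex 5.5 5.0 5.0
   vertex 4.0 6.0 1.0
   vertex 0.5 0.5 5.5
  endloop
 endfacet
 facet normal 0.231 -0.969 0.092
  outer loop
   vertex 2.5 0.5 0.5
   vertex 5.5 1.5 3.5
   vertex 0.5 0.5 5.5
  endloop
 endfacet
 facet normal -0.870 -0.348 -0.348
  outer loop
   vertex 2.5 0.5 0.5
   vertex 0.5 0.5 5.5
   vertex 2.5 1.0 0.0
  endloop
 endfacet
 facet normal 0.686 -0.514 -0.514
  outer loop
   vertex 2.5 0.5 0.5
   vertex 2.5 1.0 0.0
   vertex 5.5 1.5 3.5
  endloop
 endfacet
 facet normal 0.408 -0.408 0.816
  outer loop
   vertex 4.0 2.0 4.5
   vertex 0.5 0.5 5.5
   vertex 5.5 1.5 3.5
  endloop
 endfacet
 facet normal 0.390 -0.338 0.857
  outer loop
   vertex 4.0 2.0 4.5
   vertex 5.5 5.0 5.0
   vertex 0.5 0.5 5.5
  endloop
 endfacet
 facet normal 0.434 -0.355 0.828
  outer loop
   vertex 4.0 2.0 4.5
   vertex 5.5 1.5 3.5
   vertex 5.5 5.0 5.0
  endloop
 endfacet
 facet normal 0.930 0.116 -0.349
  outer loop
   vertex 5.0 4.0 3.0
   vertex 5.5 1.5 3.5
   vertex 4.0 6.0 1.0
  endloop
 endfacet
 facet normal 0.945 0.129 -0.301
  outer loop
   vertex 5.0 4.0 3.0
   vertex 5.5 5.0 5.0
   vertex 5.5 1.5 3.5
  endloop
 endfacet
 facet normal 0.937 0.156 -0.312
  outer loop
   vertex 5.0 4.0 3.0
   vertex 4.0 6.0 1.0
   vertex 5.5 5.0 5.0
  endloop
 endfacet
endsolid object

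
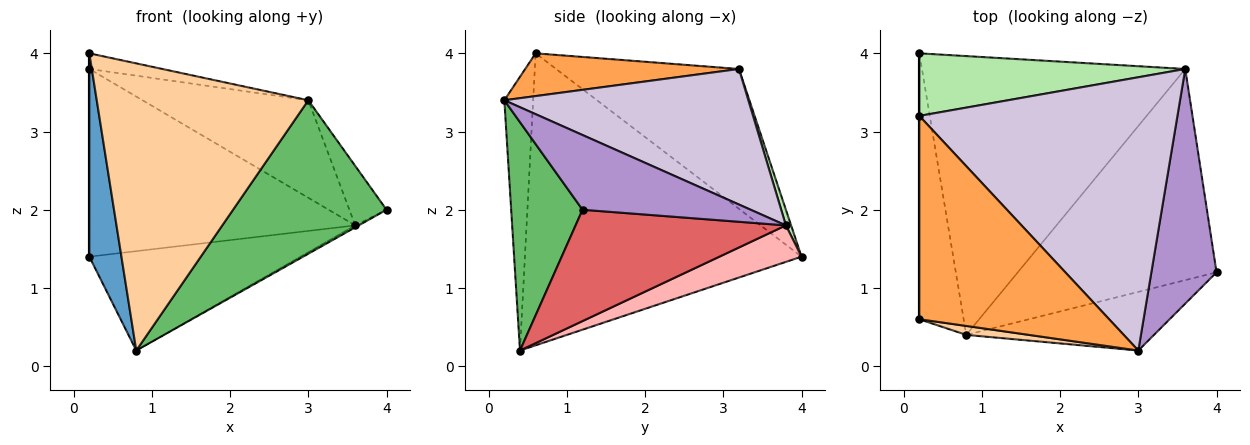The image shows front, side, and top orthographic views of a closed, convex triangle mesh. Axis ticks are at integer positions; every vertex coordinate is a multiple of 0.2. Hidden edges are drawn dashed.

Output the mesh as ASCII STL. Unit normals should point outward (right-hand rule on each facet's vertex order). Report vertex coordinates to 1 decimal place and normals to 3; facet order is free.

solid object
 facet normal -0.982 -0.114 -0.149
  outer loop
   vertex 0.8 0.4 0.2
   vertex 0.2 0.6 4.0
   vertex 0.2 4.0 1.4
  endloop
 endfacet
 facet normal -1.000 0.000 0.000
  outer loop
   vertex 0.2 3.2 3.8
   vertex 0.2 4.0 1.4
   vertex 0.2 0.6 4.0
  endloop
 endfacet
 facet normal 0.219 0.075 0.973
  outer loop
   vertex 3.0 0.2 3.4
   vertex 0.2 3.2 3.8
   vertex 0.2 0.6 4.0
  endloop
 endfacet
 facet normal -0.135 -0.990 0.031
  outer loop
   vertex 3.0 0.2 3.4
   vertex 0.2 0.6 4.0
   vertex 0.8 0.4 0.2
  endloop
 endfacet
 facet normal 0.398 -0.857 -0.327
  outer loop
   vertex 3.0 0.2 3.4
   vertex 0.8 0.4 0.2
   vertex 4.0 1.2 2.0
  endloop
 endfacet
 facet normal 0.019 0.949 0.316
  outer loop
   vertex 3.6 3.8 1.8
   vertex 0.2 4.0 1.4
   vertex 0.2 3.2 3.8
  endloop
 endfacet
 facet normal 0.489 0.008 -0.872
  outer loop
   vertex 3.6 3.8 1.8
   vertex 4.0 1.2 2.0
   vertex 0.8 0.4 0.2
  endloop
 endfacet
 facet normal 0.129 0.333 -0.934
  outer loop
   vertex 3.6 3.8 1.8
   vertex 0.8 0.4 0.2
   vertex 0.2 4.0 1.4
  endloop
 endfacet
 facet normal 0.743 0.164 0.648
  outer loop
   vertex 3.6 3.8 1.8
   vertex 3.0 0.2 3.4
   vertex 4.0 1.2 2.0
  endloop
 endfacet
 facet normal 0.443 0.301 0.844
  outer loop
   vertex 3.6 3.8 1.8
   vertex 0.2 3.2 3.8
   vertex 3.0 0.2 3.4
  endloop
 endfacet
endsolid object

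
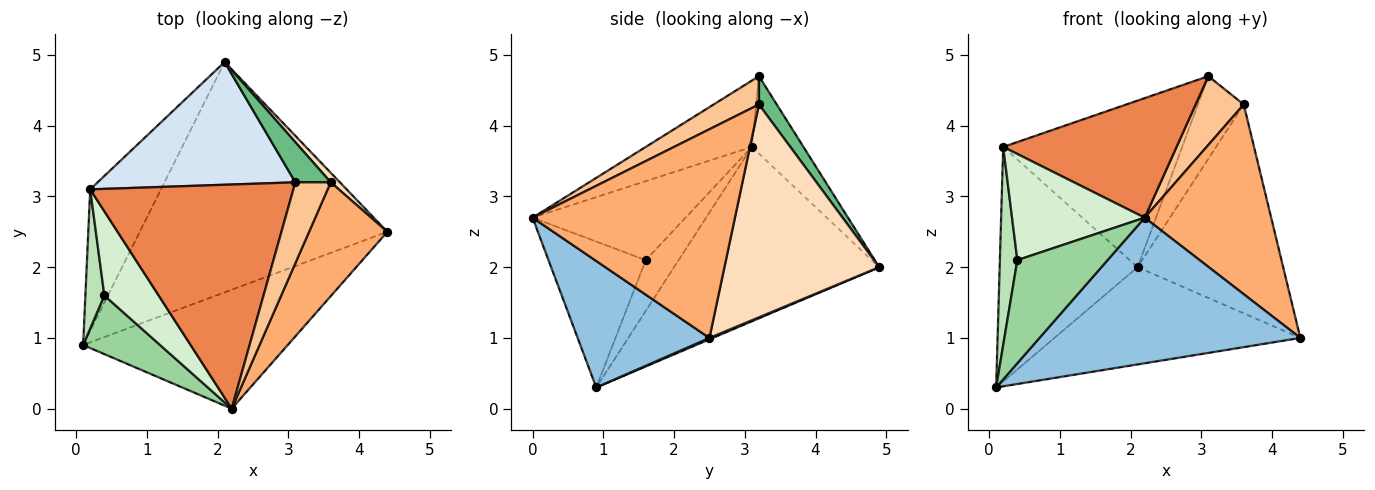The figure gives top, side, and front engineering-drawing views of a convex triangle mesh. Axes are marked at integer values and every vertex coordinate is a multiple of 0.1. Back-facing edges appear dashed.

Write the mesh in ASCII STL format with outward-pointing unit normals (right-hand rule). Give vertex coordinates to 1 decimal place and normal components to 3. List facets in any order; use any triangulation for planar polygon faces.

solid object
 facet normal 0.005 0.389 -0.921
  outer loop
   vertex 2.1 4.9 2.0
   vertex 4.4 2.5 1.0
   vertex 0.1 0.9 0.3
  endloop
 endfacet
 facet normal 0.364 -0.721 -0.589
  outer loop
   vertex 2.2 0.0 2.7
   vertex 0.1 0.9 0.3
   vertex 4.4 2.5 1.0
  endloop
 endfacet
 facet normal -0.786 0.529 -0.319
  outer loop
   vertex 0.2 3.1 3.7
   vertex 2.1 4.9 2.0
   vertex 0.1 0.9 0.3
  endloop
 endfacet
 facet normal -0.226 0.784 0.578
  outer loop
   vertex 0.2 3.1 3.7
   vertex 3.1 3.2 4.7
   vertex 2.1 4.9 2.0
  endloop
 endfacet
 facet normal -0.277 -0.452 0.848
  outer loop
   vertex 0.2 3.1 3.7
   vertex 2.2 0.0 2.7
   vertex 3.1 3.2 4.7
  endloop
 endfacet
 facet normal 0.808 -0.505 0.303
  outer loop
   vertex 3.6 3.2 4.3
   vertex 2.2 0.0 2.7
   vertex 4.4 2.5 1.0
  endloop
 endfacet
 facet normal 0.520 -0.553 0.651
  outer loop
   vertex 3.6 3.2 4.3
   vertex 3.1 3.2 4.7
   vertex 2.2 0.0 2.7
  endloop
 endfacet
 facet normal 0.728 0.685 0.031
  outer loop
   vertex 3.6 3.2 4.3
   vertex 4.4 2.5 1.0
   vertex 2.1 4.9 2.0
  endloop
 endfacet
 facet normal 0.330 0.849 0.412
  outer loop
   vertex 3.6 3.2 4.3
   vertex 2.1 4.9 2.0
   vertex 3.1 3.2 4.7
  endloop
 endfacet
 facet normal -0.684 -0.634 0.361
  outer loop
   vertex 0.4 1.6 2.1
   vertex 0.1 0.9 0.3
   vertex 2.2 0.0 2.7
  endloop
 endfacet
 facet normal -0.839 -0.446 0.313
  outer loop
   vertex 0.4 1.6 2.1
   vertex 0.2 3.1 3.7
   vertex 0.1 0.9 0.3
  endloop
 endfacet
 facet normal -0.670 -0.581 0.461
  outer loop
   vertex 0.4 1.6 2.1
   vertex 2.2 0.0 2.7
   vertex 0.2 3.1 3.7
  endloop
 endfacet
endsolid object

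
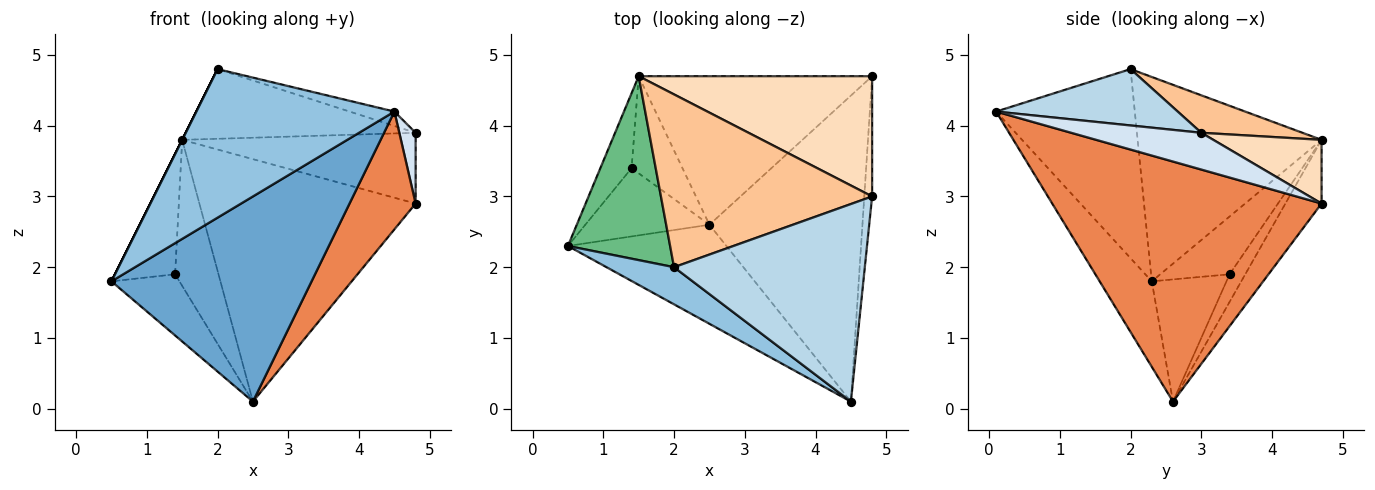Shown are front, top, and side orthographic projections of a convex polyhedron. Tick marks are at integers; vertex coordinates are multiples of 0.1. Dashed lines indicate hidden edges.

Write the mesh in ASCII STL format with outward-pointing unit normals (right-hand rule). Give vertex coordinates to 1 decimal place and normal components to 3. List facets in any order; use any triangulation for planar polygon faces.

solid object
 facet normal -0.228 -0.877 -0.423
  outer loop
   vertex 2.5 2.6 0.1
   vertex 4.5 0.1 4.2
   vertex 0.5 2.3 1.8
  endloop
 endfacet
 facet normal -0.562 -0.803 0.201
  outer loop
   vertex 2.0 2.0 4.8
   vertex 0.5 2.3 1.8
   vertex 4.5 0.1 4.2
  endloop
 endfacet
 facet normal 0.283 0.070 0.957
  outer loop
   vertex 2.0 2.0 4.8
   vertex 4.5 0.1 4.2
   vertex 4.8 3.0 3.9
  endloop
 endfacet
 facet normal 0.971 -0.122 -0.207
  outer loop
   vertex 4.8 4.7 2.9
   vertex 4.8 3.0 3.9
   vertex 4.5 0.1 4.2
  endloop
 endfacet
 facet normal 0.826 -0.203 -0.526
  outer loop
   vertex 4.8 4.7 2.9
   vertex 4.5 0.1 4.2
   vertex 2.5 2.6 0.1
  endloop
 endfacet
 facet normal -0.591 0.538 -0.601
  outer loop
   vertex 1.4 3.4 1.9
   vertex 2.5 2.6 0.1
   vertex 0.5 2.3 1.8
  endloop
 endfacet
 facet normal 0.162 0.369 0.915
  outer loop
   vertex 1.5 4.7 3.8
   vertex 2.0 2.0 4.8
   vertex 4.8 3.0 3.9
  endloop
 endfacet
 facet normal 0.229 0.494 0.839
  outer loop
   vertex 1.5 4.7 3.8
   vertex 4.8 3.0 3.9
   vertex 4.8 4.7 2.9
  endloop
 endfacet
 facet normal -0.894 0.000 0.447
  outer loop
   vertex 1.5 4.7 3.8
   vertex 0.5 2.3 1.8
   vertex 2.0 2.0 4.8
  endloop
 endfacet
 facet normal -0.699 0.607 -0.378
  outer loop
   vertex 1.5 4.7 3.8
   vertex 1.4 3.4 1.9
   vertex 0.5 2.3 1.8
  endloop
 endfacet
 facet normal -0.141 0.844 -0.517
  outer loop
   vertex 1.5 4.7 3.8
   vertex 4.8 4.7 2.9
   vertex 2.5 2.6 0.1
  endloop
 endfacet
 facet normal -0.288 0.797 -0.530
  outer loop
   vertex 1.5 4.7 3.8
   vertex 2.5 2.6 0.1
   vertex 1.4 3.4 1.9
  endloop
 endfacet
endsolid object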